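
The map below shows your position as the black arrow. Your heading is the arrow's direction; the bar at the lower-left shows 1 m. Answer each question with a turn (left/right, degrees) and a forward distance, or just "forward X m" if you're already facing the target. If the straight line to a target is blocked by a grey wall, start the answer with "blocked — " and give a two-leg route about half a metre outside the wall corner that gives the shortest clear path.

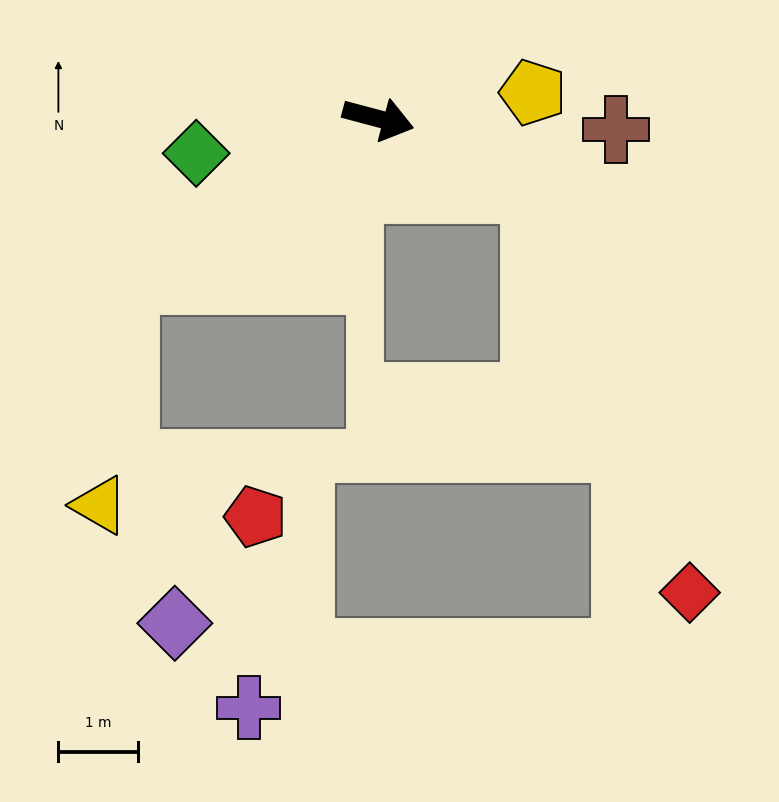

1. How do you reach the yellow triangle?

blocked — turn right 132°, forward 3.8 m, then turn left 50°, forward 2.9 m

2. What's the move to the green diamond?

turn right 154°, forward 2.3 m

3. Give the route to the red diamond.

blocked — turn right 10°, forward 2.2 m, then turn right 44°, forward 5.5 m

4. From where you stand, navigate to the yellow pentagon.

turn left 24°, forward 2.0 m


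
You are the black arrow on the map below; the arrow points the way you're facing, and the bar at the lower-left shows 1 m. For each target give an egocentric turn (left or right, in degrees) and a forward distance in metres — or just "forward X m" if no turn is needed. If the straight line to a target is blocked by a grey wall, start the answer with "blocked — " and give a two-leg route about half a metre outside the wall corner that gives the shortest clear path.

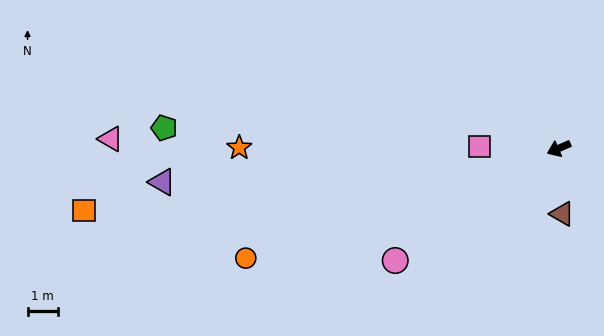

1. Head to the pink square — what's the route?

turn right 25°, forward 2.6 m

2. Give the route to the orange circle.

turn right 4°, forward 11.0 m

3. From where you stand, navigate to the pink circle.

turn left 11°, forward 6.6 m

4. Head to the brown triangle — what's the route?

turn left 69°, forward 2.2 m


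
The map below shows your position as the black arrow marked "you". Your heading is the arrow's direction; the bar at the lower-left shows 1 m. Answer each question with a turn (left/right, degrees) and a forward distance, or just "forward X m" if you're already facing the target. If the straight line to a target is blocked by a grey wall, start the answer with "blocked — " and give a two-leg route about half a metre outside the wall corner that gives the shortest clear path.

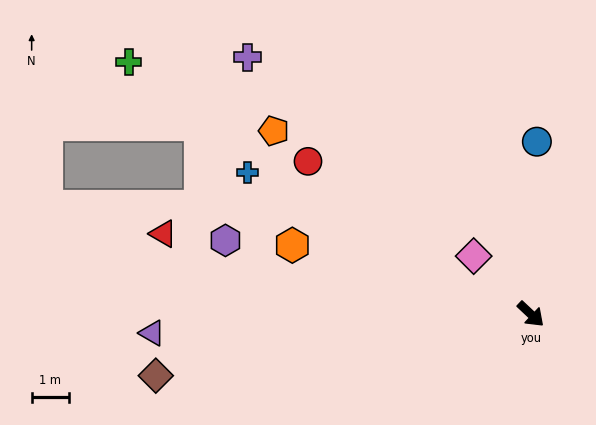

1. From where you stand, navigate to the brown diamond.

turn right 128°, forward 10.2 m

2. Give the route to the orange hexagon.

turn right 153°, forward 6.6 m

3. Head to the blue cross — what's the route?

turn right 163°, forward 8.5 m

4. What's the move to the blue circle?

turn left 131°, forward 4.6 m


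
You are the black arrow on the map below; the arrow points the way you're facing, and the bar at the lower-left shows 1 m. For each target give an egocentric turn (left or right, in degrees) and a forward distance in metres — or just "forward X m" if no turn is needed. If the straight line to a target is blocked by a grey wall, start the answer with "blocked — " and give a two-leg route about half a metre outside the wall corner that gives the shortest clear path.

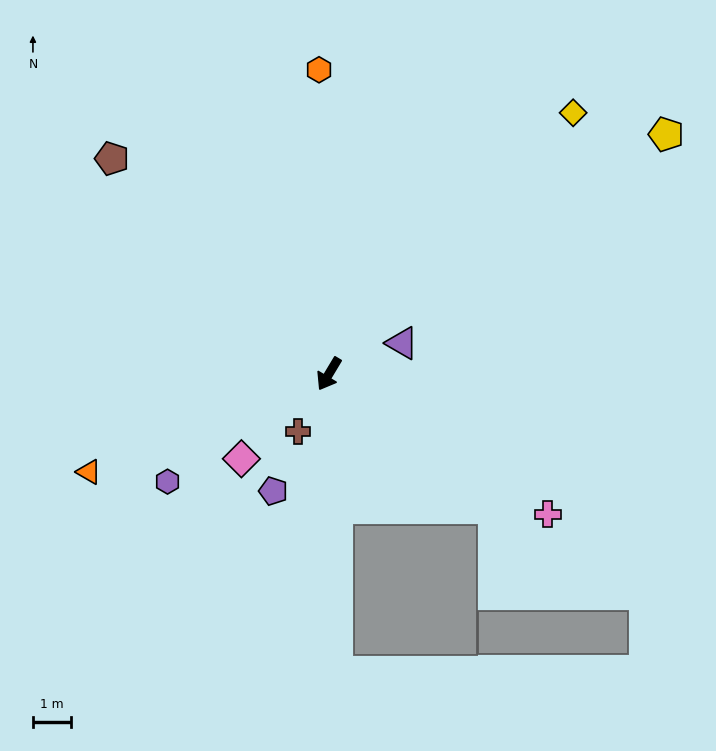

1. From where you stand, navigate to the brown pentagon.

turn right 104°, forward 7.9 m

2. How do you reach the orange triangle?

turn right 37°, forward 6.7 m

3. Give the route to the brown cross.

turn left 3°, forward 1.7 m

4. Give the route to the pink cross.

turn left 88°, forward 6.7 m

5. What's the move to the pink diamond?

turn right 15°, forward 3.2 m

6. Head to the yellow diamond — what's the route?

turn left 168°, forward 9.3 m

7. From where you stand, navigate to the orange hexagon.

turn right 147°, forward 7.9 m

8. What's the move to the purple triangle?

turn left 144°, forward 2.1 m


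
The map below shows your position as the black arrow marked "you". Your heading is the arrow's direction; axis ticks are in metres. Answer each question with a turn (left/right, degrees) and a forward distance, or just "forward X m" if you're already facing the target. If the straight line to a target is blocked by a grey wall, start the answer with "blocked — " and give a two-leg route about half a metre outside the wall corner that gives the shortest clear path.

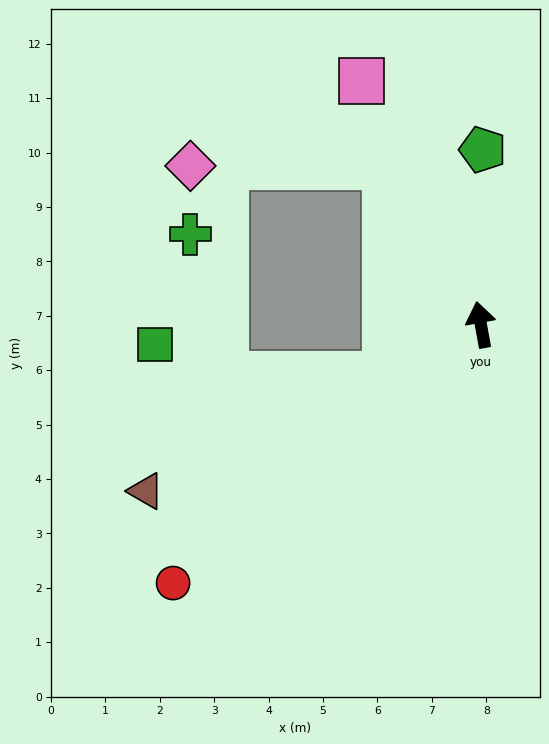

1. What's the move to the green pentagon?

turn right 11°, forward 3.2 m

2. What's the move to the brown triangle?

turn left 106°, forward 6.9 m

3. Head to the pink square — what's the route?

turn left 16°, forward 5.0 m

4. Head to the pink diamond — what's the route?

blocked — turn left 21°, forward 3.4 m, then turn left 59°, forward 3.6 m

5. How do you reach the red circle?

turn left 120°, forward 7.4 m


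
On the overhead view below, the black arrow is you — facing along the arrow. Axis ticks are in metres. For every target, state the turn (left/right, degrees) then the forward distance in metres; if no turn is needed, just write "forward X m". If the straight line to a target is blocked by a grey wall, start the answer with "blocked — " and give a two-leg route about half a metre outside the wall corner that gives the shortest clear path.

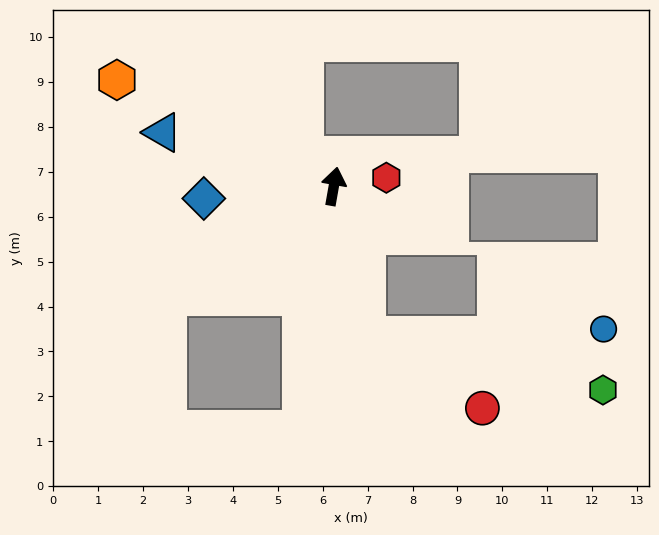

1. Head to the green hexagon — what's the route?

blocked — turn right 158°, forward 3.4 m, then turn left 65°, forward 5.4 m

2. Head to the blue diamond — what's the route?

turn left 105°, forward 2.9 m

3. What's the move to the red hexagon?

turn right 71°, forward 1.2 m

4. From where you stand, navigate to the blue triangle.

turn left 83°, forward 4.0 m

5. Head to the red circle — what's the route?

blocked — turn right 158°, forward 3.4 m, then turn left 46°, forward 3.1 m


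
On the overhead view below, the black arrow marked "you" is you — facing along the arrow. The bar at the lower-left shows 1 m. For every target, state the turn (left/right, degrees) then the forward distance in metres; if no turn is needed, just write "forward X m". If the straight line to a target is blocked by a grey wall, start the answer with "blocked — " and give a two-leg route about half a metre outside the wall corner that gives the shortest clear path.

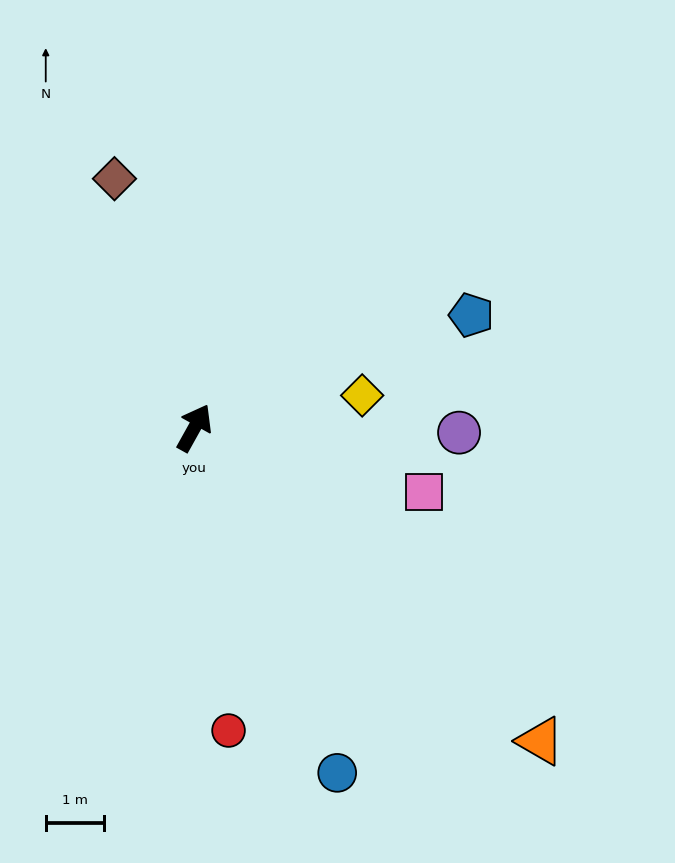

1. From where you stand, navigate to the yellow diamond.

turn right 50°, forward 2.9 m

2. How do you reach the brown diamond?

turn left 47°, forward 4.5 m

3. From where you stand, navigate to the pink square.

turn right 77°, forward 4.1 m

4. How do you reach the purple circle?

turn right 62°, forward 4.5 m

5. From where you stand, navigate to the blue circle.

turn right 128°, forward 6.4 m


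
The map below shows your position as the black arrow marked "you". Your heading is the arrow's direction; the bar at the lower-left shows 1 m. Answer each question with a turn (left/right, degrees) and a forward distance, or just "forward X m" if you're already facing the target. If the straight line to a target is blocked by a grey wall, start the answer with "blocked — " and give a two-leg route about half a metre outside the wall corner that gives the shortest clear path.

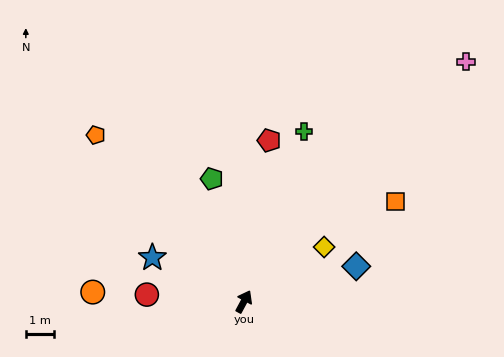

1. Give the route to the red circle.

turn left 114°, forward 3.5 m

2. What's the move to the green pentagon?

turn left 43°, forward 4.5 m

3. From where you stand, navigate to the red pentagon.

turn left 19°, forward 5.8 m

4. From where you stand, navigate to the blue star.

turn left 93°, forward 3.6 m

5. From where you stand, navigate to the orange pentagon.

turn left 70°, forward 8.0 m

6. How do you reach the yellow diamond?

turn right 28°, forward 3.5 m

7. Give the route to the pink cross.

turn right 15°, forward 11.7 m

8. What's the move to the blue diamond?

turn right 44°, forward 4.2 m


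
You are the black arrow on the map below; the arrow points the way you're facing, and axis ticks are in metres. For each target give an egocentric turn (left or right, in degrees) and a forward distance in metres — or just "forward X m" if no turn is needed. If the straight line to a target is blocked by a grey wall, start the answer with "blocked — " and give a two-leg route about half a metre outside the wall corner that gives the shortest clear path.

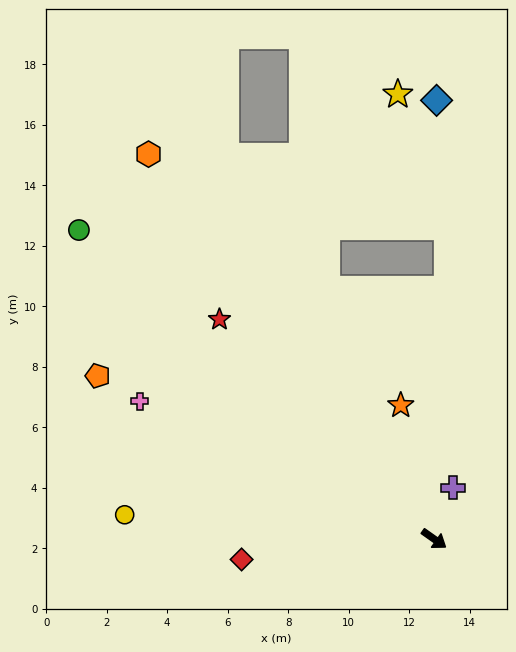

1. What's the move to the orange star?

turn left 139°, forward 4.6 m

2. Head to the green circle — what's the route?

turn left 174°, forward 15.6 m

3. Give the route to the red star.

turn left 170°, forward 10.2 m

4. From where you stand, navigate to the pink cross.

turn right 170°, forward 10.7 m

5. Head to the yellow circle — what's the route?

turn right 149°, forward 10.3 m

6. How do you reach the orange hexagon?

turn left 162°, forward 15.8 m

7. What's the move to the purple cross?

turn left 105°, forward 1.8 m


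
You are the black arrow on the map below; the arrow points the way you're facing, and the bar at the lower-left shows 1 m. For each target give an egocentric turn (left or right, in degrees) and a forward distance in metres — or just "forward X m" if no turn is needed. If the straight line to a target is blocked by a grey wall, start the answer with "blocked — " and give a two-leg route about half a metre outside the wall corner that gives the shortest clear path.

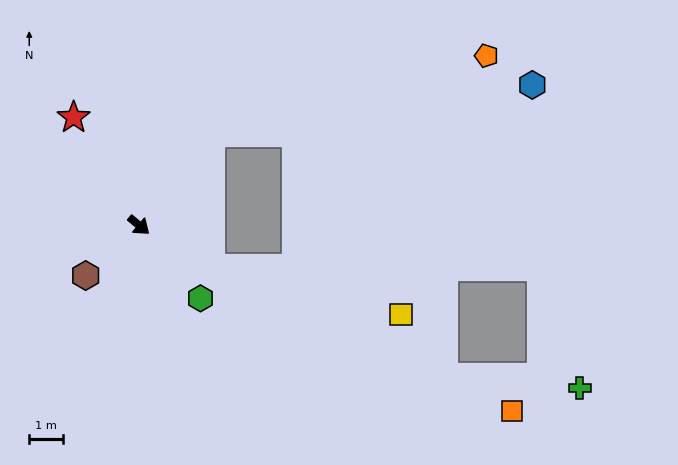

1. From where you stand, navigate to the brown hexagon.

turn right 97°, forward 2.2 m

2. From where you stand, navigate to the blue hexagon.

blocked — turn left 92°, forward 3.5 m, then turn right 44°, forward 9.7 m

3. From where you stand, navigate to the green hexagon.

turn right 10°, forward 2.8 m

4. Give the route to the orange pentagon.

blocked — turn left 92°, forward 3.5 m, then turn right 36°, forward 8.5 m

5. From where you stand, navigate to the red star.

turn left 161°, forward 3.8 m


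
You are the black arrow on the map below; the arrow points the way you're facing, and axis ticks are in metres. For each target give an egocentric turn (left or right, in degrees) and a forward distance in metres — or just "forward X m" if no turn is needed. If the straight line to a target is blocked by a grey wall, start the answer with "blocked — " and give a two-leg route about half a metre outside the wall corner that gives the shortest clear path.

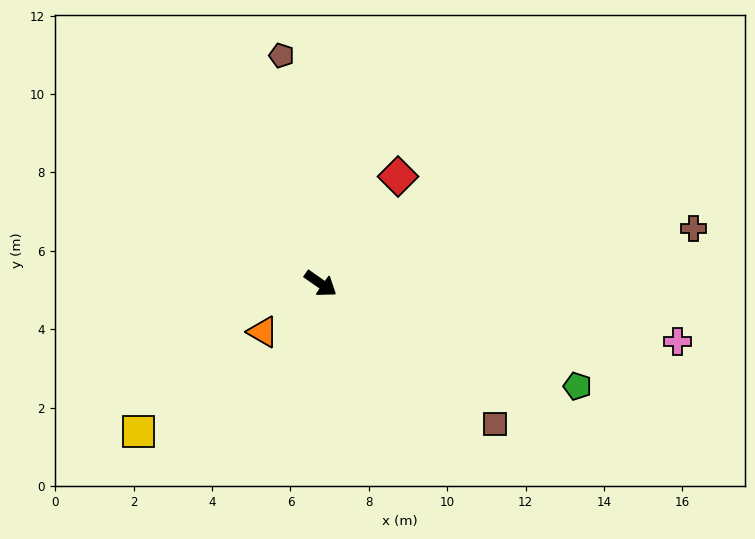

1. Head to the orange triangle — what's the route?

turn right 105°, forward 1.9 m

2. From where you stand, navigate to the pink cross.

turn left 26°, forward 9.2 m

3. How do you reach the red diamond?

turn left 89°, forward 3.4 m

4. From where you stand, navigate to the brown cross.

turn left 43°, forward 9.6 m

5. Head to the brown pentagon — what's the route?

turn left 135°, forward 5.9 m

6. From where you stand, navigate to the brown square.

turn right 4°, forward 5.7 m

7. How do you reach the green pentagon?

turn left 13°, forward 7.1 m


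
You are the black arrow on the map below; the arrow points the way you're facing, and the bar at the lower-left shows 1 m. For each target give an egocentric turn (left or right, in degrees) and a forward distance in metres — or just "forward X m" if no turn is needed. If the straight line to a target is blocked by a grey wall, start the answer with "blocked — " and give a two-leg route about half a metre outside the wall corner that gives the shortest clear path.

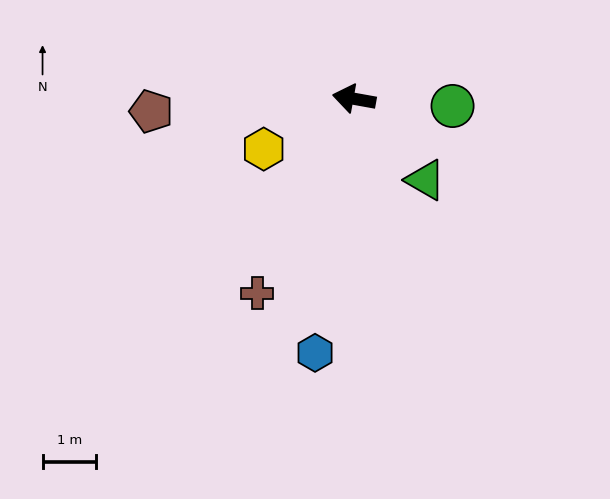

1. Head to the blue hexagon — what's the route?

turn left 91°, forward 4.8 m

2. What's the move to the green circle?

turn right 174°, forward 1.8 m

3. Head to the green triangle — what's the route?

turn left 141°, forward 2.0 m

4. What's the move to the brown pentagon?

turn left 14°, forward 3.8 m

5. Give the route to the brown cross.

turn left 74°, forward 4.1 m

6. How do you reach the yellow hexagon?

turn left 39°, forward 1.9 m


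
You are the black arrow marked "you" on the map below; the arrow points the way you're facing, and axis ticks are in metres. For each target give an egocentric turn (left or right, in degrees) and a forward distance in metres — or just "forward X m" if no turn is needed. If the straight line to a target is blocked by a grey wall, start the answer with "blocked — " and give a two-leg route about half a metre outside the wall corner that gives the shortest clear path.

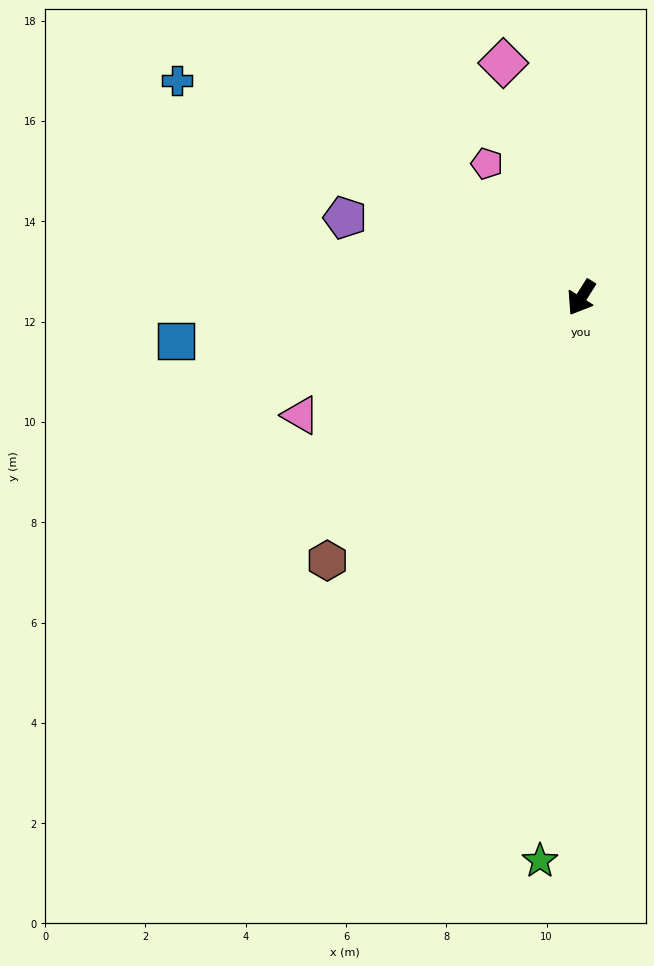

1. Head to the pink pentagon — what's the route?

turn right 113°, forward 3.3 m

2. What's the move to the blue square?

turn right 52°, forward 8.1 m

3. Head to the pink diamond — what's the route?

turn right 129°, forward 4.9 m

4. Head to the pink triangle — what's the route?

turn right 35°, forward 6.1 m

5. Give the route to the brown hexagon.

turn right 12°, forward 7.3 m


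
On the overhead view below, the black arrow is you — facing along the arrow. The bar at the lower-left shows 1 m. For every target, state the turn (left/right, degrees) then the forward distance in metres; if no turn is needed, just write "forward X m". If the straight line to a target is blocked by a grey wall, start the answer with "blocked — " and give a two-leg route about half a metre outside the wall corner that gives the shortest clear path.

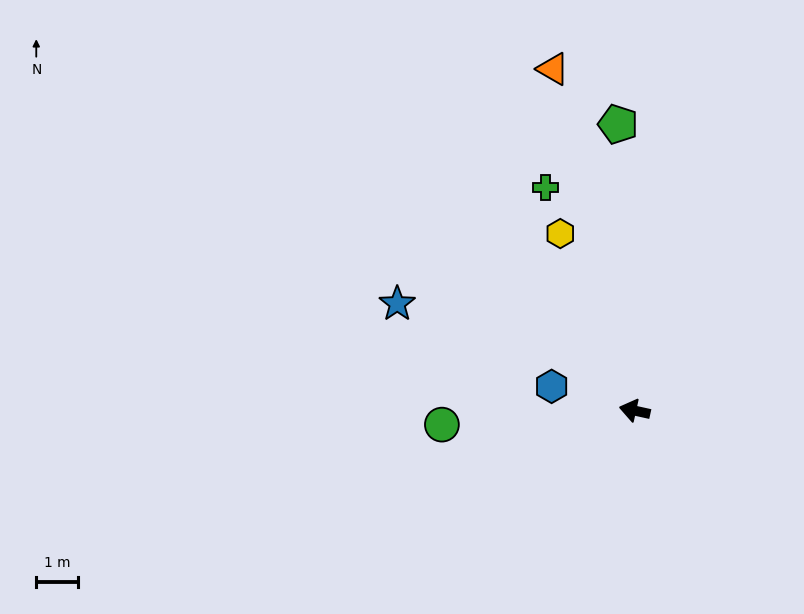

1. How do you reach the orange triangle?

turn right 64°, forward 8.4 m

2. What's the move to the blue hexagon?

turn right 4°, forward 2.1 m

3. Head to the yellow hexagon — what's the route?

turn right 55°, forward 4.6 m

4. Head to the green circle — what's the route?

turn left 17°, forward 4.6 m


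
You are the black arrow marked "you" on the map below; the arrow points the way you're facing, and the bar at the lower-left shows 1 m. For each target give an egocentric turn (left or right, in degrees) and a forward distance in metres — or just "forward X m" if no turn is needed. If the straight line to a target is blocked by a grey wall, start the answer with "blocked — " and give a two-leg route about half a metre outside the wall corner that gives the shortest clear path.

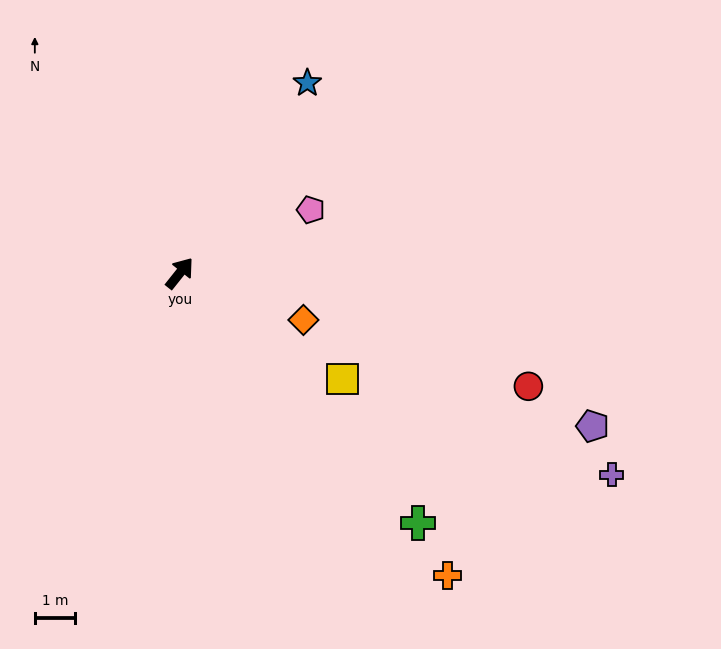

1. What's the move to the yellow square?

turn right 85°, forward 4.9 m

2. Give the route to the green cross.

turn right 98°, forward 8.6 m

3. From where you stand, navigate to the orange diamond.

turn right 72°, forward 3.3 m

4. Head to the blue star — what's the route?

turn left 5°, forward 5.7 m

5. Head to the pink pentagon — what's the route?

turn right 26°, forward 3.6 m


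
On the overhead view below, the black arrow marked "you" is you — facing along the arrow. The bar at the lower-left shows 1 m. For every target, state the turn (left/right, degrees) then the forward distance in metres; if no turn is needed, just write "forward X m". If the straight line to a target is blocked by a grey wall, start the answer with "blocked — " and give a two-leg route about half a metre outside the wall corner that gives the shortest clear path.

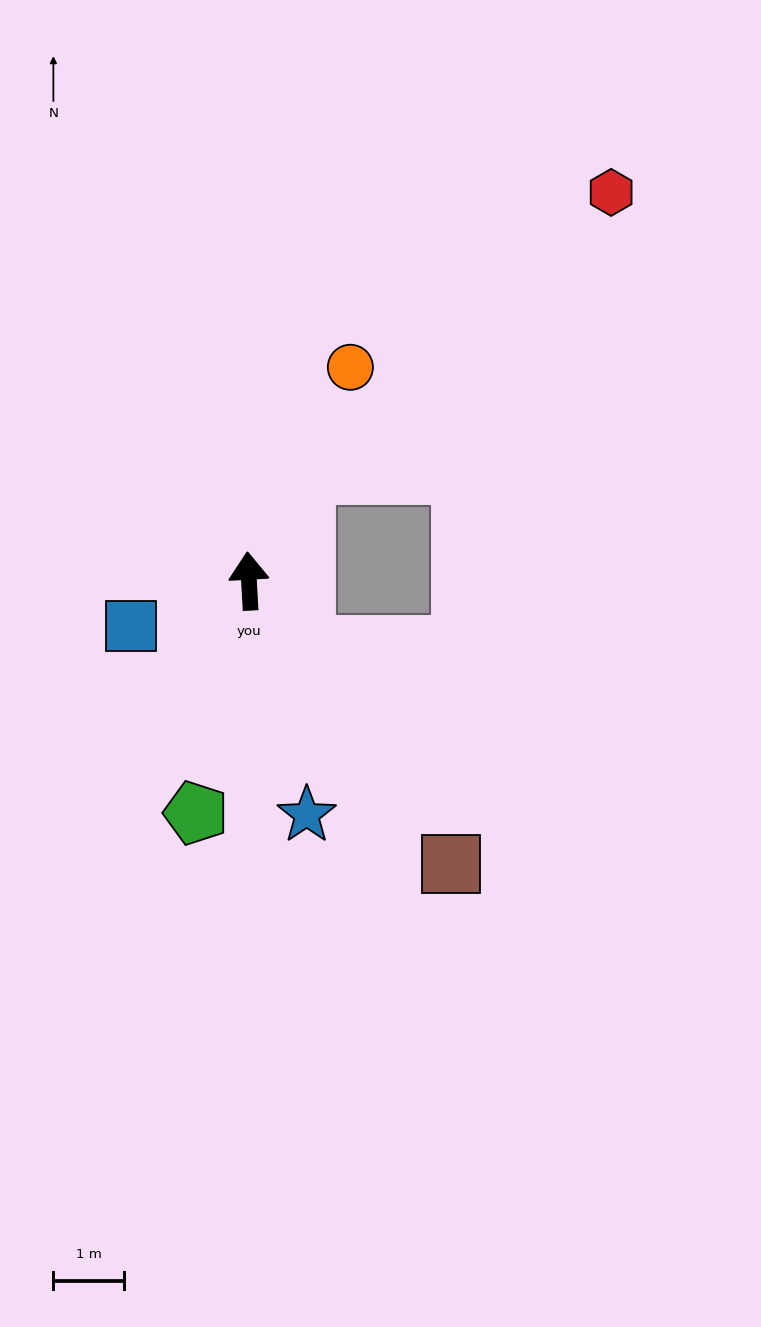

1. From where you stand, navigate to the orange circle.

turn right 29°, forward 3.3 m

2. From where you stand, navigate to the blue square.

turn left 108°, forward 1.8 m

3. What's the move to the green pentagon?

turn left 164°, forward 3.3 m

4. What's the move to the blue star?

turn right 169°, forward 3.4 m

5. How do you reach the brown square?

turn right 148°, forward 4.9 m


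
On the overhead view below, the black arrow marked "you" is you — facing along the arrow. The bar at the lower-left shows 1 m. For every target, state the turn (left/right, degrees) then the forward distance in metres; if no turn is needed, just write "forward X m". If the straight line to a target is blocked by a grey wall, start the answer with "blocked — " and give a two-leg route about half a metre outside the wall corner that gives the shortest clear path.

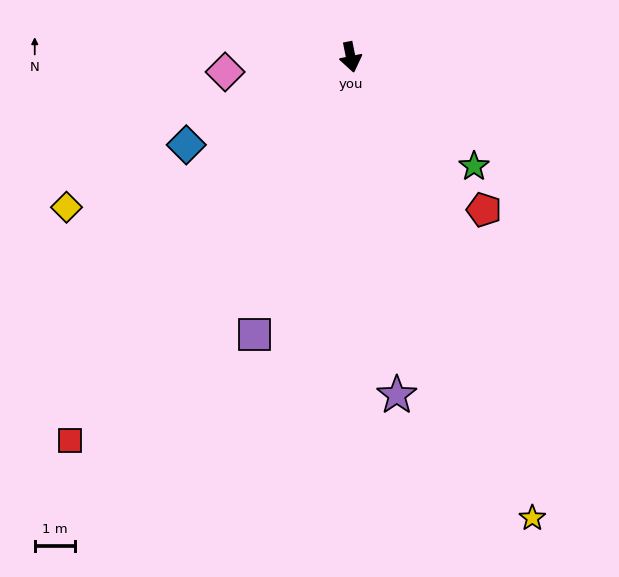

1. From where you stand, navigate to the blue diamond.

turn right 73°, forward 4.6 m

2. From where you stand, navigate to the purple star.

turn right 4°, forward 8.5 m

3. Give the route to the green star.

turn left 37°, forward 4.1 m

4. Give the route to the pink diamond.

turn right 95°, forward 3.1 m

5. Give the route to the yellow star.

turn left 10°, forward 12.3 m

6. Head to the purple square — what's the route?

turn right 30°, forward 7.3 m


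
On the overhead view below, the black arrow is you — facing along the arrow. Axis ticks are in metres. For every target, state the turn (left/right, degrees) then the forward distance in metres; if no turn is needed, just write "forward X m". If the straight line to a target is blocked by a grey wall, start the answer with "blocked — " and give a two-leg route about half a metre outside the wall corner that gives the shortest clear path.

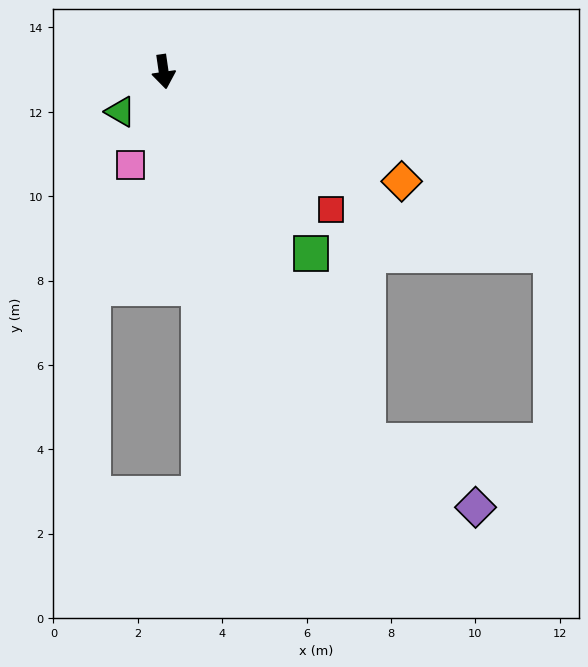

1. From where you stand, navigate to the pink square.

turn right 28°, forward 2.4 m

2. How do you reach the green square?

turn left 31°, forward 5.6 m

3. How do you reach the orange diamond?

turn left 57°, forward 6.2 m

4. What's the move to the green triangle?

turn right 55°, forward 1.4 m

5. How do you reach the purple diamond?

blocked — turn left 21°, forward 10.0 m, then turn left 29°, forward 3.0 m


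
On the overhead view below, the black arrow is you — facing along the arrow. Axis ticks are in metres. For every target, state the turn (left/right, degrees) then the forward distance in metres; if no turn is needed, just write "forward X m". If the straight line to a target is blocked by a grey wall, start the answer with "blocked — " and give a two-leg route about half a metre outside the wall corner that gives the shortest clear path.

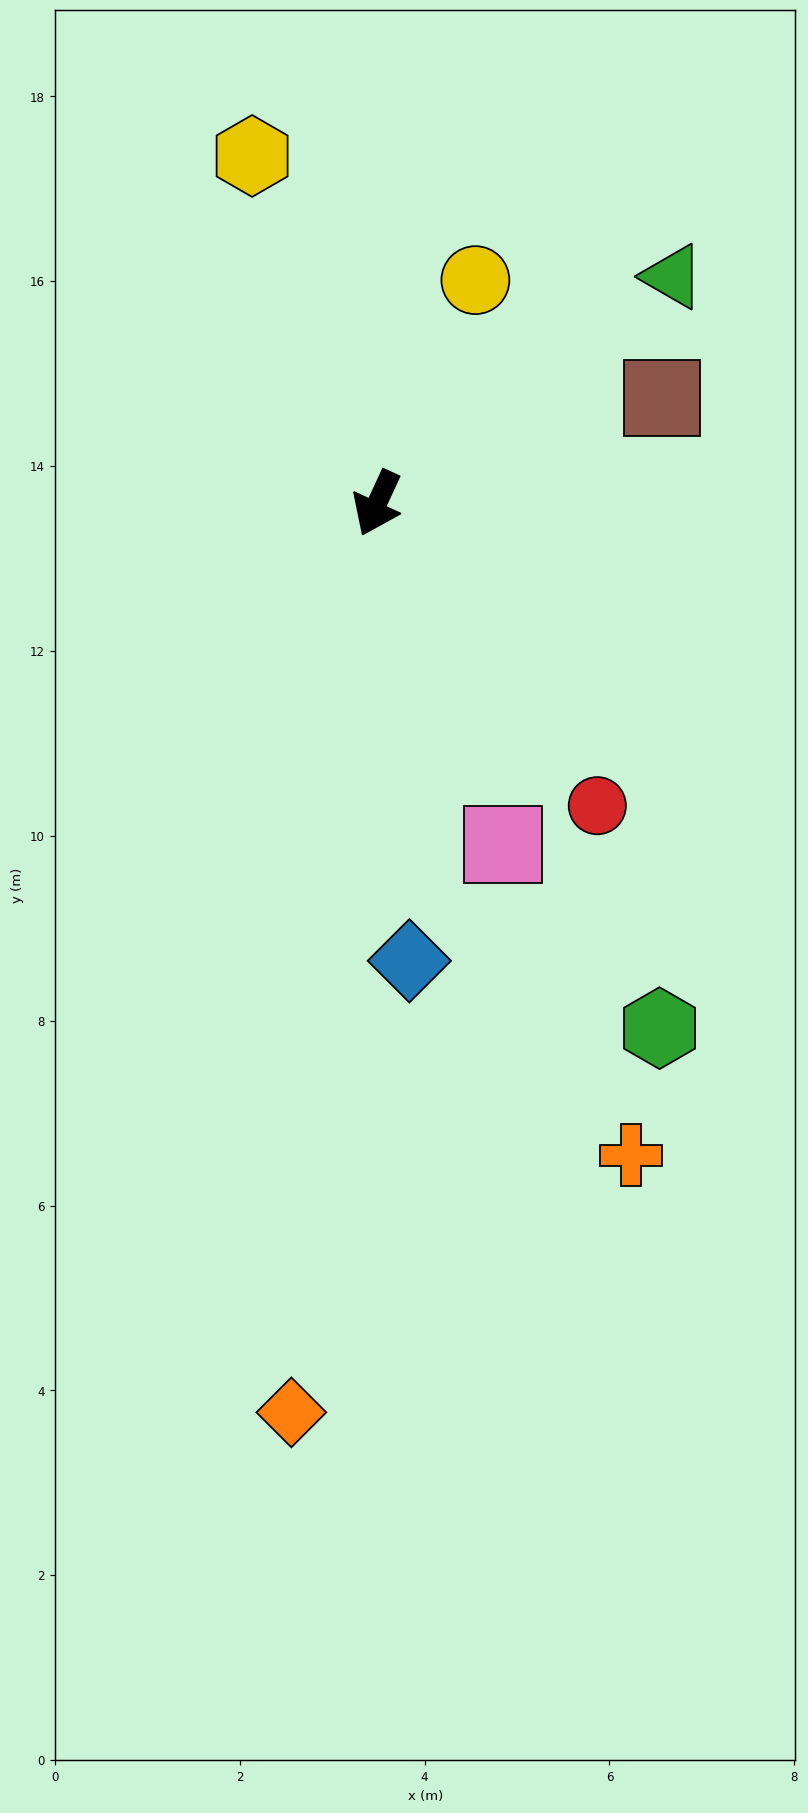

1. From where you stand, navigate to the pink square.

turn left 45°, forward 3.9 m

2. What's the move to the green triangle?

turn left 152°, forward 4.0 m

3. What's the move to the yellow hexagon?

turn right 135°, forward 4.0 m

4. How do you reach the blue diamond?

turn left 29°, forward 5.0 m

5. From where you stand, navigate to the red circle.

turn left 61°, forward 4.0 m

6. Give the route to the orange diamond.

turn left 19°, forward 9.9 m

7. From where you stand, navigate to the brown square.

turn left 135°, forward 3.3 m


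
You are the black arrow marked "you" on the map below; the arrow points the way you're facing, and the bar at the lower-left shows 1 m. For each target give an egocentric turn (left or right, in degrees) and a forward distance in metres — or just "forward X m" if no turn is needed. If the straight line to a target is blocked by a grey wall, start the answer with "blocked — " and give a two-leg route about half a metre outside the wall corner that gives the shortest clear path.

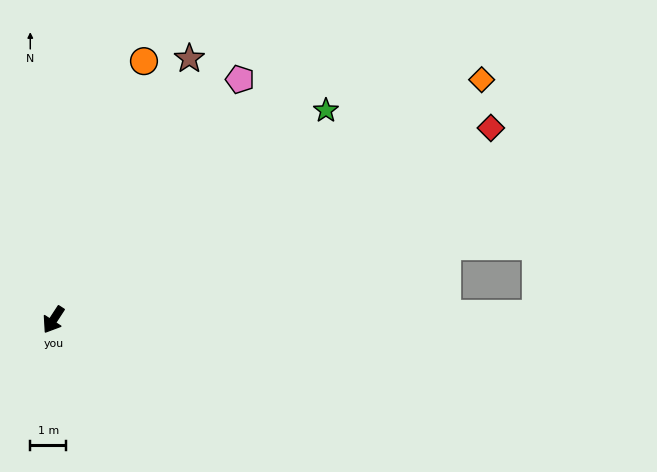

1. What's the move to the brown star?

turn right 174°, forward 8.2 m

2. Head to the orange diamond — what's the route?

turn left 152°, forward 13.7 m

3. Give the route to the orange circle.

turn right 166°, forward 7.7 m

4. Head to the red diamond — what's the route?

turn left 147°, forward 13.4 m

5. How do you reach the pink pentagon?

turn left 175°, forward 8.5 m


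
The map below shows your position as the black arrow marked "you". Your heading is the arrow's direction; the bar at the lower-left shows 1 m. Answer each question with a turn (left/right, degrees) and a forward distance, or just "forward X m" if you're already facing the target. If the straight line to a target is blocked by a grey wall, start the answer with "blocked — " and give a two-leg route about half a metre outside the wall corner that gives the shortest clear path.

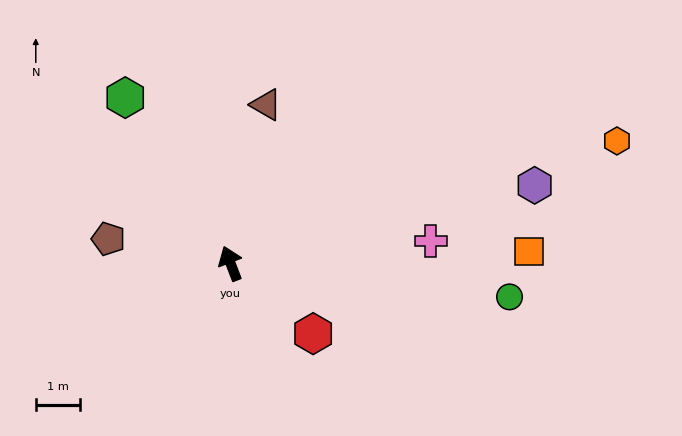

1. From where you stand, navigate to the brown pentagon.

turn left 58°, forward 2.8 m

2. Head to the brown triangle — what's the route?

turn right 34°, forward 3.7 m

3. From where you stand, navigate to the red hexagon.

turn right 151°, forward 2.4 m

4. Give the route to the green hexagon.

turn left 11°, forward 4.4 m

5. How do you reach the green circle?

turn right 118°, forward 6.3 m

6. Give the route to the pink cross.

turn right 105°, forward 4.5 m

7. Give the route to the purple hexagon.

turn right 97°, forward 7.1 m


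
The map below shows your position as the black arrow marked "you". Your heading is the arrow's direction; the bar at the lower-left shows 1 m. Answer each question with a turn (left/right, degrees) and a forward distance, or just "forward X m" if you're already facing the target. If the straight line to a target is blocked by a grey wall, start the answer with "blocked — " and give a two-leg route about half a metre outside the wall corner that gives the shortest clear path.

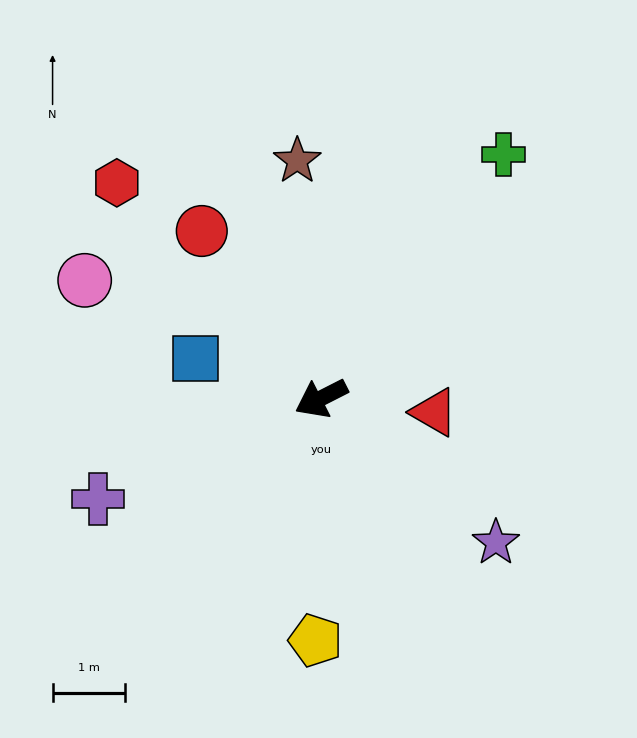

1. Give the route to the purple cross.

turn right 3°, forward 3.4 m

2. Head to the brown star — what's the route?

turn right 111°, forward 3.3 m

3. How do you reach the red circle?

turn right 81°, forward 2.8 m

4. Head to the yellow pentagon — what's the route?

turn left 62°, forward 3.3 m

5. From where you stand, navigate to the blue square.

turn right 45°, forward 1.8 m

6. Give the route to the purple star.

turn left 113°, forward 3.1 m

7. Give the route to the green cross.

turn right 154°, forward 4.2 m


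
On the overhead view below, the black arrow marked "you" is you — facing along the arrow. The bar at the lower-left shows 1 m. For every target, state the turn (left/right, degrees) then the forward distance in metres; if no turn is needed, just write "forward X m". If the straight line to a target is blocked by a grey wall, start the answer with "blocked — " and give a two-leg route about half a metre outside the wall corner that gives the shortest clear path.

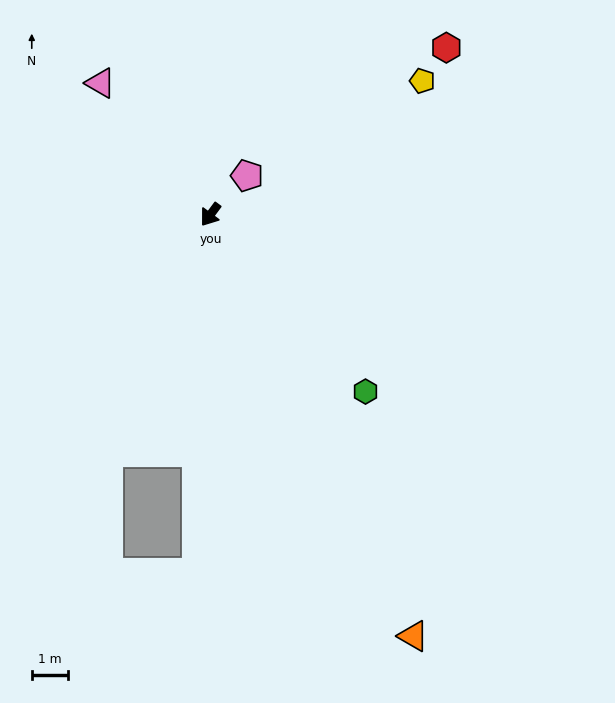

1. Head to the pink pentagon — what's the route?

turn left 173°, forward 1.5 m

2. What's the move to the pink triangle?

turn right 104°, forward 4.7 m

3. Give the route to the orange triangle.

turn left 62°, forward 12.8 m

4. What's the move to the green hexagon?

turn left 78°, forward 6.4 m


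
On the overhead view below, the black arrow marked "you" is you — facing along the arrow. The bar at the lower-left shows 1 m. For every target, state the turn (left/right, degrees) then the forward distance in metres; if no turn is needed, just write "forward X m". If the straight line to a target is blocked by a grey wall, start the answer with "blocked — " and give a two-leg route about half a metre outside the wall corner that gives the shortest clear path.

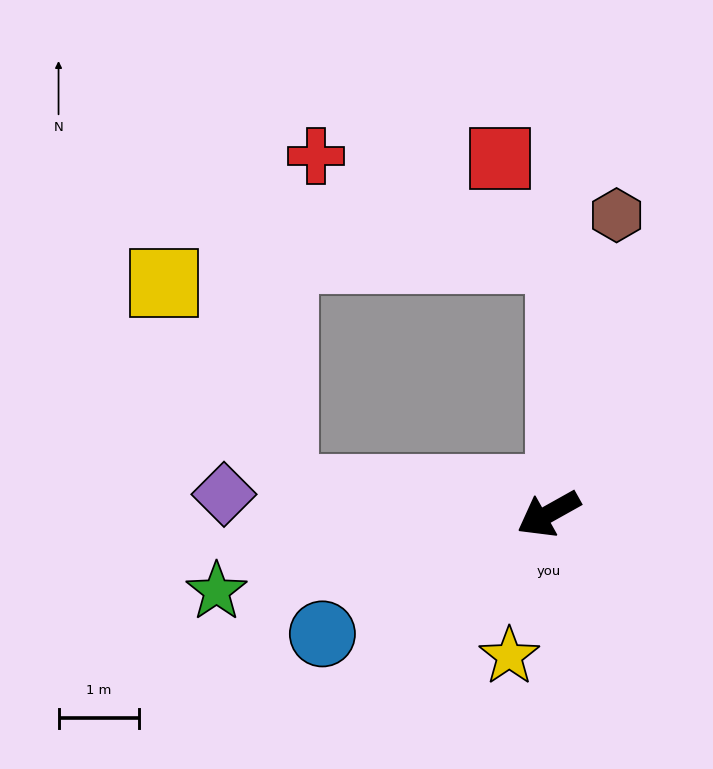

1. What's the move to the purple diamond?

turn right 33°, forward 4.1 m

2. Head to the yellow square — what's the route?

blocked — turn right 35°, forward 3.3 m, then turn right 54°, forward 3.0 m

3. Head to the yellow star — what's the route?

turn left 45°, forward 1.8 m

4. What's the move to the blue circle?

forward 3.2 m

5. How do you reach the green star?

turn right 16°, forward 4.3 m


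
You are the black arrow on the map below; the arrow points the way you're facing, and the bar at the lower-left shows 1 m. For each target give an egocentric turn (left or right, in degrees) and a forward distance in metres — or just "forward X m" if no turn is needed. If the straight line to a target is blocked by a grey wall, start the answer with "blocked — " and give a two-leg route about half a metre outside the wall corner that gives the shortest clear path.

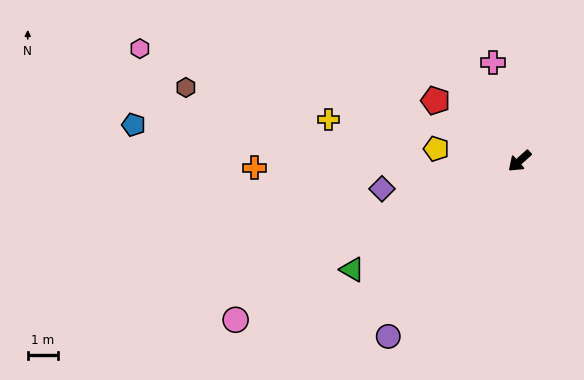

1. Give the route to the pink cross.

turn right 117°, forward 3.4 m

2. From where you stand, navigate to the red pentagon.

turn right 77°, forward 3.4 m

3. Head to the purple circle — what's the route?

turn left 11°, forward 7.2 m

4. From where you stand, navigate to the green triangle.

turn right 9°, forward 6.6 m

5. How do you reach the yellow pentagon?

turn right 50°, forward 2.8 m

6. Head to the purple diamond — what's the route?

turn right 30°, forward 4.6 m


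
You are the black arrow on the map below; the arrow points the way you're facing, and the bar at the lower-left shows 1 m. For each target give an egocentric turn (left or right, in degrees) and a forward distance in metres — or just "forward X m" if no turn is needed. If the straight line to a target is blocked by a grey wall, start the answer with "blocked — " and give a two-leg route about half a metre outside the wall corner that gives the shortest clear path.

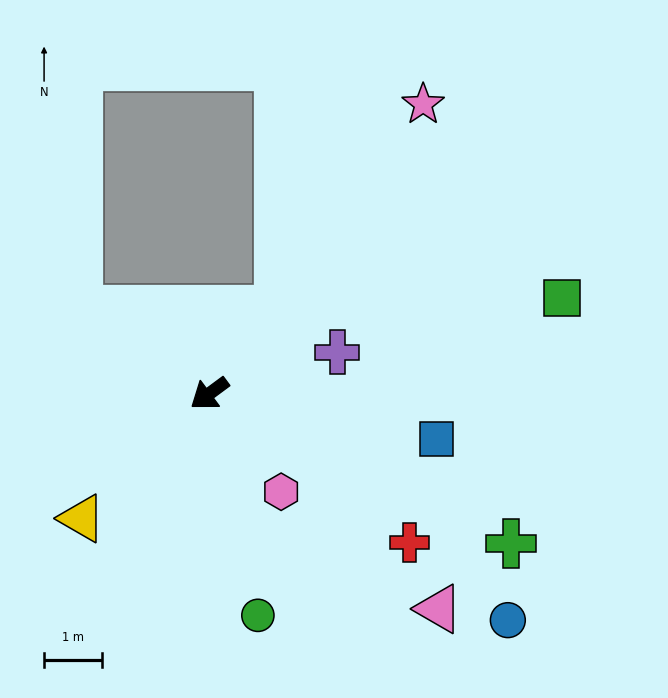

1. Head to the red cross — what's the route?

turn left 107°, forward 4.3 m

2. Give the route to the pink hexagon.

turn left 90°, forward 2.1 m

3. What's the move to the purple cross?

turn left 162°, forward 2.3 m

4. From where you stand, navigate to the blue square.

turn left 132°, forward 4.0 m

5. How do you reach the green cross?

turn left 117°, forward 5.8 m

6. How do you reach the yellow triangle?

turn left 8°, forward 3.1 m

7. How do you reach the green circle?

turn left 66°, forward 3.9 m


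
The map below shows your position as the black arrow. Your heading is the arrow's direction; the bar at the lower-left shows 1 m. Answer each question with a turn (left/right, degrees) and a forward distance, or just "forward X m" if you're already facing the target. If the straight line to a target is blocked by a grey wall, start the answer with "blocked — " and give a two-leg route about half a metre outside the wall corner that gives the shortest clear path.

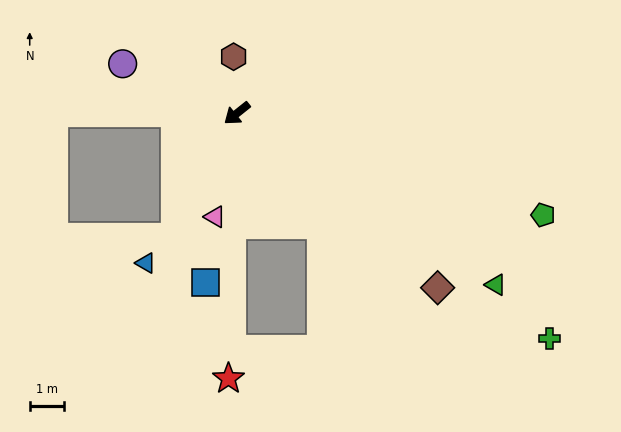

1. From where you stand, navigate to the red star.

turn left 50°, forward 7.8 m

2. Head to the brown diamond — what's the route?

turn left 100°, forward 7.8 m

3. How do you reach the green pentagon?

turn left 123°, forward 9.4 m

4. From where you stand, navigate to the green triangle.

turn left 108°, forward 9.1 m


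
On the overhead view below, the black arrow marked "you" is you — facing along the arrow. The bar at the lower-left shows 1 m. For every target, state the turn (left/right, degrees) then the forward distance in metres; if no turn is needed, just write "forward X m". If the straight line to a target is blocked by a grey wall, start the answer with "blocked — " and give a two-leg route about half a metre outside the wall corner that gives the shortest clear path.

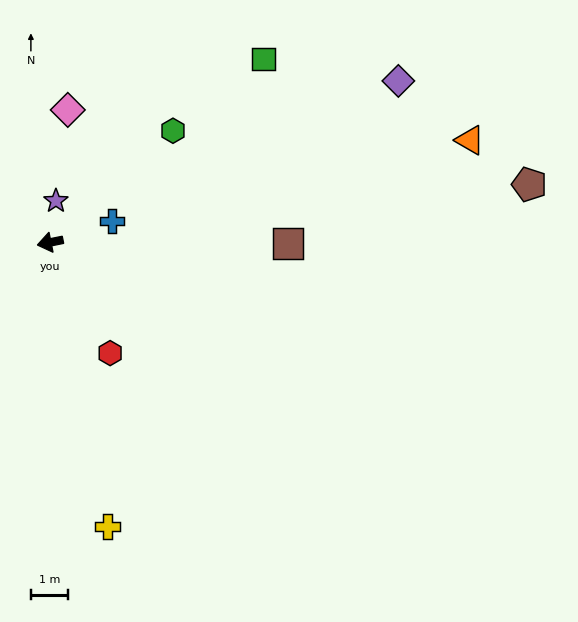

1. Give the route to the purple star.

turn right 109°, forward 1.1 m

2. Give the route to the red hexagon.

turn left 107°, forward 3.4 m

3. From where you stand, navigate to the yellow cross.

turn left 90°, forward 7.9 m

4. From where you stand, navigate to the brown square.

turn left 168°, forward 6.5 m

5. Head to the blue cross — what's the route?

turn right 173°, forward 1.8 m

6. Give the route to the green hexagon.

turn right 149°, forward 4.5 m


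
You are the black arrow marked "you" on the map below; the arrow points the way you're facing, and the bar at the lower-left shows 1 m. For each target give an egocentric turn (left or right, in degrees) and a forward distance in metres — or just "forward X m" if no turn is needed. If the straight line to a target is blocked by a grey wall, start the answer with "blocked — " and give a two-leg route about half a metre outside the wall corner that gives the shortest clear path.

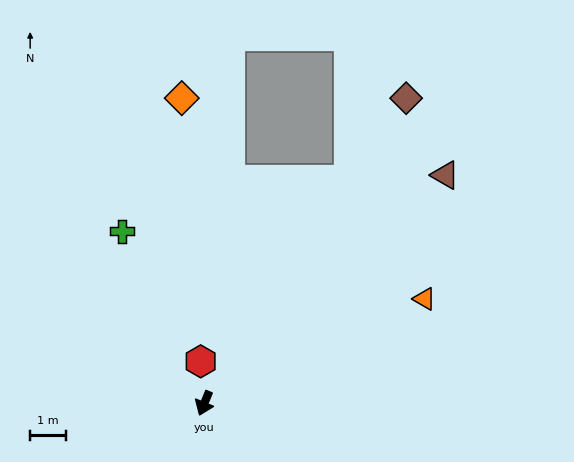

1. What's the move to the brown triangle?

turn left 156°, forward 9.4 m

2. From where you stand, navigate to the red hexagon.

turn right 153°, forward 1.2 m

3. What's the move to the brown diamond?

turn left 169°, forward 10.4 m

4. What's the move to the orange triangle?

turn left 138°, forward 6.9 m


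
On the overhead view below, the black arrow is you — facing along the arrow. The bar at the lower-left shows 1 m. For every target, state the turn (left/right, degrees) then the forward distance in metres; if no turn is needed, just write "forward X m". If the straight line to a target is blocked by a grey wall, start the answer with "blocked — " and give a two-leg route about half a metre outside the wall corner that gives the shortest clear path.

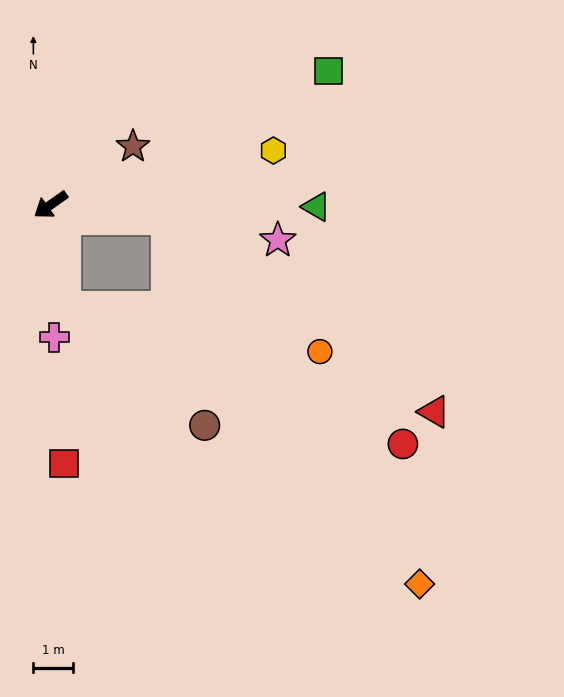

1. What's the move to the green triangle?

turn left 144°, forward 6.6 m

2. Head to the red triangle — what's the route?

blocked — turn left 138°, forward 2.9 m, then turn right 29°, forward 8.2 m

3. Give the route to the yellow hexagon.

turn left 158°, forward 5.7 m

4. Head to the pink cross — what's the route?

turn left 56°, forward 3.3 m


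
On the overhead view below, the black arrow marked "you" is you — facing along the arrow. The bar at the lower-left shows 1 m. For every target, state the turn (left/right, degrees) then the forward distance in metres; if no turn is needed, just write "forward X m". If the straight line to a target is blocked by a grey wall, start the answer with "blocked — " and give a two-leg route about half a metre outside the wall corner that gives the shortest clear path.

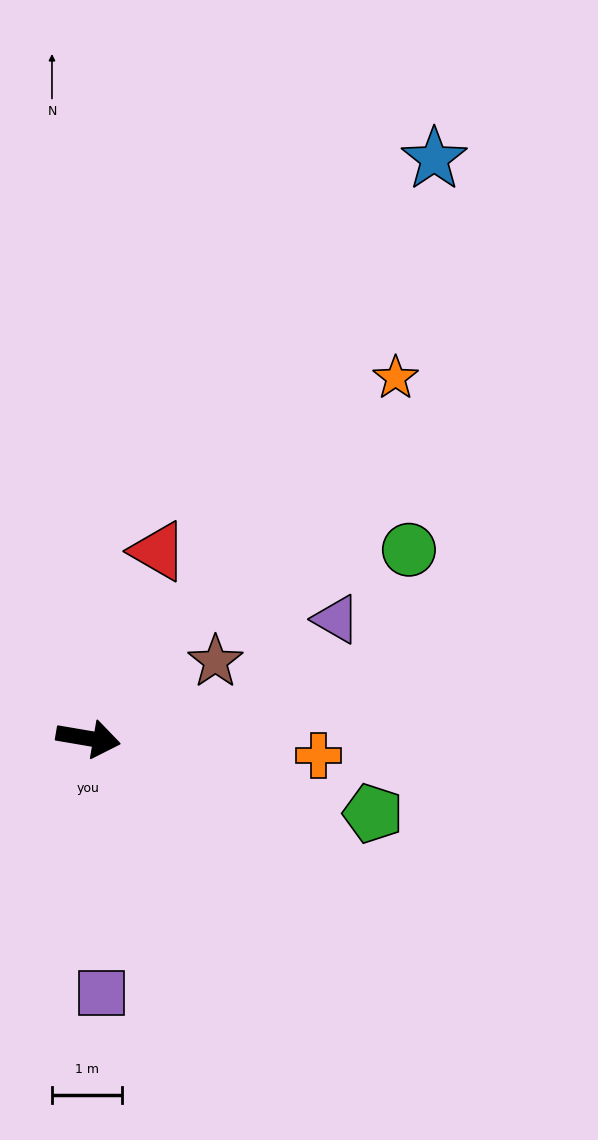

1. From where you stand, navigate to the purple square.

turn right 77°, forward 3.6 m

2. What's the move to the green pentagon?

turn right 5°, forward 4.2 m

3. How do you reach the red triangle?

turn left 79°, forward 2.9 m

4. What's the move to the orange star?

turn left 59°, forward 6.8 m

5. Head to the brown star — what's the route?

turn left 41°, forward 2.1 m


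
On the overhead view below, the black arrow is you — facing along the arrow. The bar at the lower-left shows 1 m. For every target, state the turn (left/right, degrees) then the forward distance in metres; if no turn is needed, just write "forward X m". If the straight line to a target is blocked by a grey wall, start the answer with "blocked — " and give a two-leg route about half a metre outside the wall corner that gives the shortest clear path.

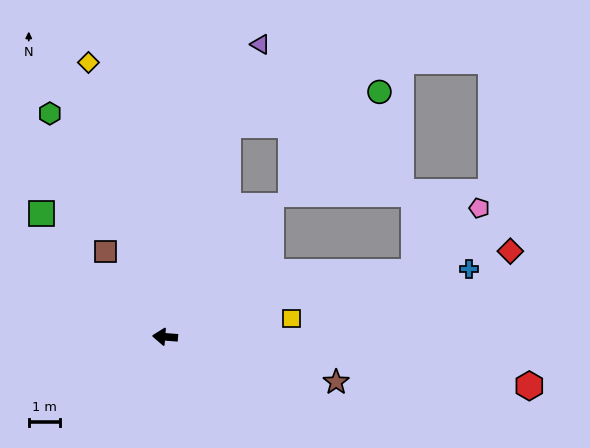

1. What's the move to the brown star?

turn left 170°, forward 5.7 m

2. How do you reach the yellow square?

turn right 167°, forward 4.2 m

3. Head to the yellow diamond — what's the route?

turn right 70°, forward 9.2 m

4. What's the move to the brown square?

turn right 51°, forward 3.4 m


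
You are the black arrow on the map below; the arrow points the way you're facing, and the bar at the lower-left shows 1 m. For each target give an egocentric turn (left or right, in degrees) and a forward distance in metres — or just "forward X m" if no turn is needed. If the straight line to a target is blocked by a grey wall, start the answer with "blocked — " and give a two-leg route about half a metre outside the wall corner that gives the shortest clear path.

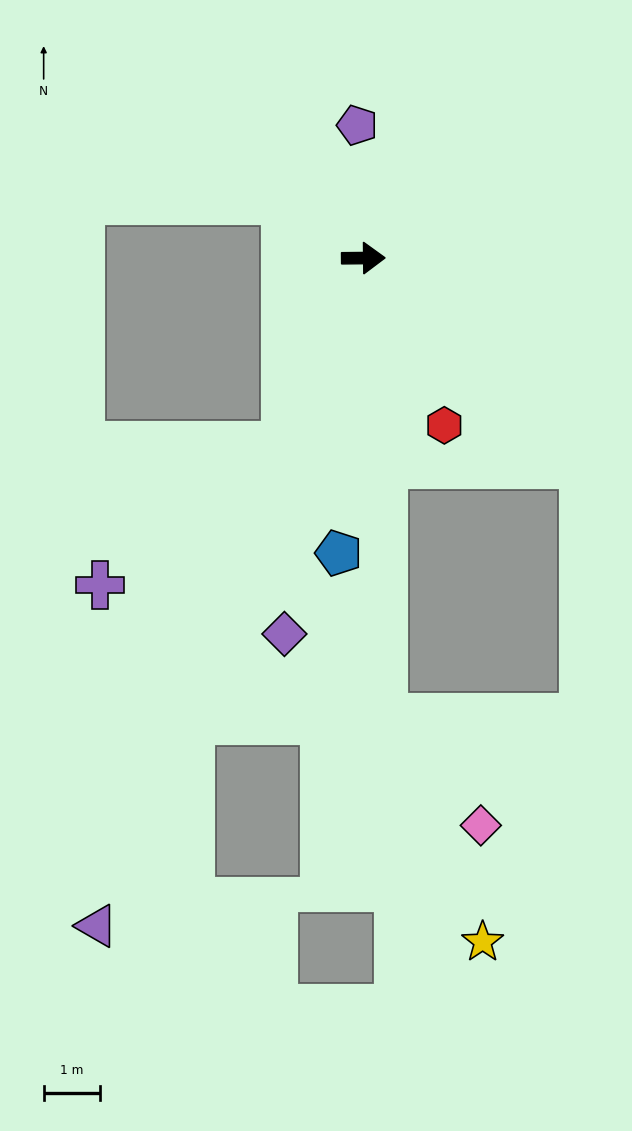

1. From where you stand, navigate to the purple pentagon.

turn left 92°, forward 2.3 m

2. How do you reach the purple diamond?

turn right 102°, forward 6.8 m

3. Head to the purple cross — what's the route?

blocked — turn right 113°, forward 3.6 m, then turn right 31°, forward 4.1 m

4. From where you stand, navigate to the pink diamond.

blocked — turn right 88°, forward 8.1 m, then turn left 39°, forward 2.6 m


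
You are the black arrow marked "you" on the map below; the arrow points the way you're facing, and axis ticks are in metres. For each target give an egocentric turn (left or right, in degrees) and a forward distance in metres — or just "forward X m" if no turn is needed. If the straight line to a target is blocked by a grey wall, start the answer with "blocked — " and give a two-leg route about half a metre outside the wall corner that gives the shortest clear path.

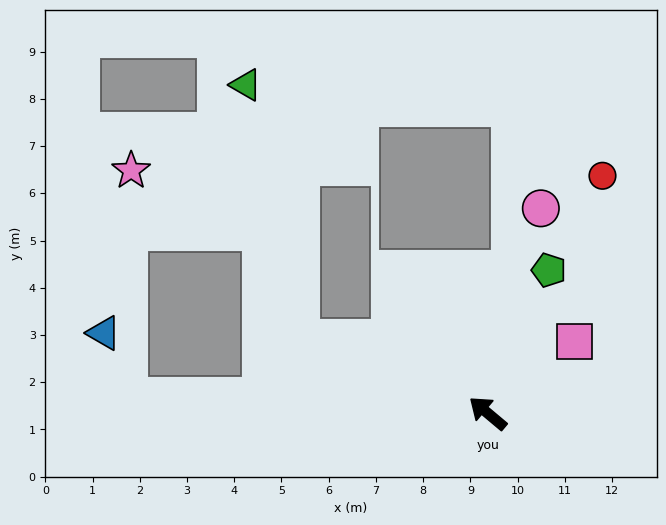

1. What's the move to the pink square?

turn right 100°, forward 2.4 m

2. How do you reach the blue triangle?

blocked — turn left 37°, forward 7.6 m, then turn right 66°, forward 1.5 m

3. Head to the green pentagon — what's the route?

turn right 73°, forward 3.3 m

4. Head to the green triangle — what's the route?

blocked — turn left 18°, forward 4.3 m, then turn right 56°, forward 5.5 m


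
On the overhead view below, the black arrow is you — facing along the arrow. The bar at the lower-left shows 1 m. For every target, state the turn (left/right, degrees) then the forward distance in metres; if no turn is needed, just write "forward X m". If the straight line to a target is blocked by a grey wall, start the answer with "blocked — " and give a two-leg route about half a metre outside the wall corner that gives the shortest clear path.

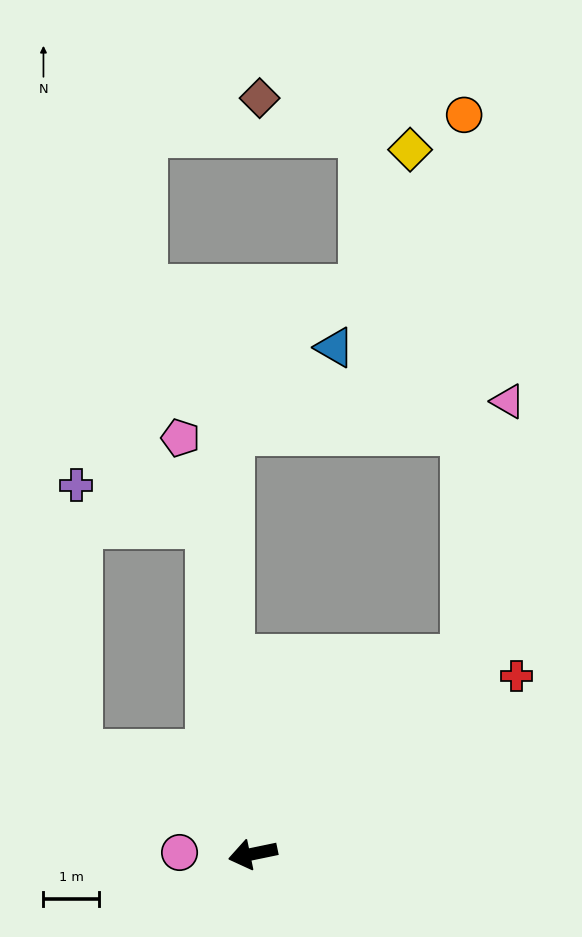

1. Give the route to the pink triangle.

blocked — turn right 149°, forward 5.2 m, then turn left 38°, forward 4.7 m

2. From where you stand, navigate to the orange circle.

blocked — turn right 149°, forward 5.2 m, then turn left 47°, forward 9.8 m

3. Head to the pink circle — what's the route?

turn right 13°, forward 1.3 m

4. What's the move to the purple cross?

blocked — turn right 42°, forward 3.6 m, then turn right 59°, forward 4.8 m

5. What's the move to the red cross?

turn right 158°, forward 5.8 m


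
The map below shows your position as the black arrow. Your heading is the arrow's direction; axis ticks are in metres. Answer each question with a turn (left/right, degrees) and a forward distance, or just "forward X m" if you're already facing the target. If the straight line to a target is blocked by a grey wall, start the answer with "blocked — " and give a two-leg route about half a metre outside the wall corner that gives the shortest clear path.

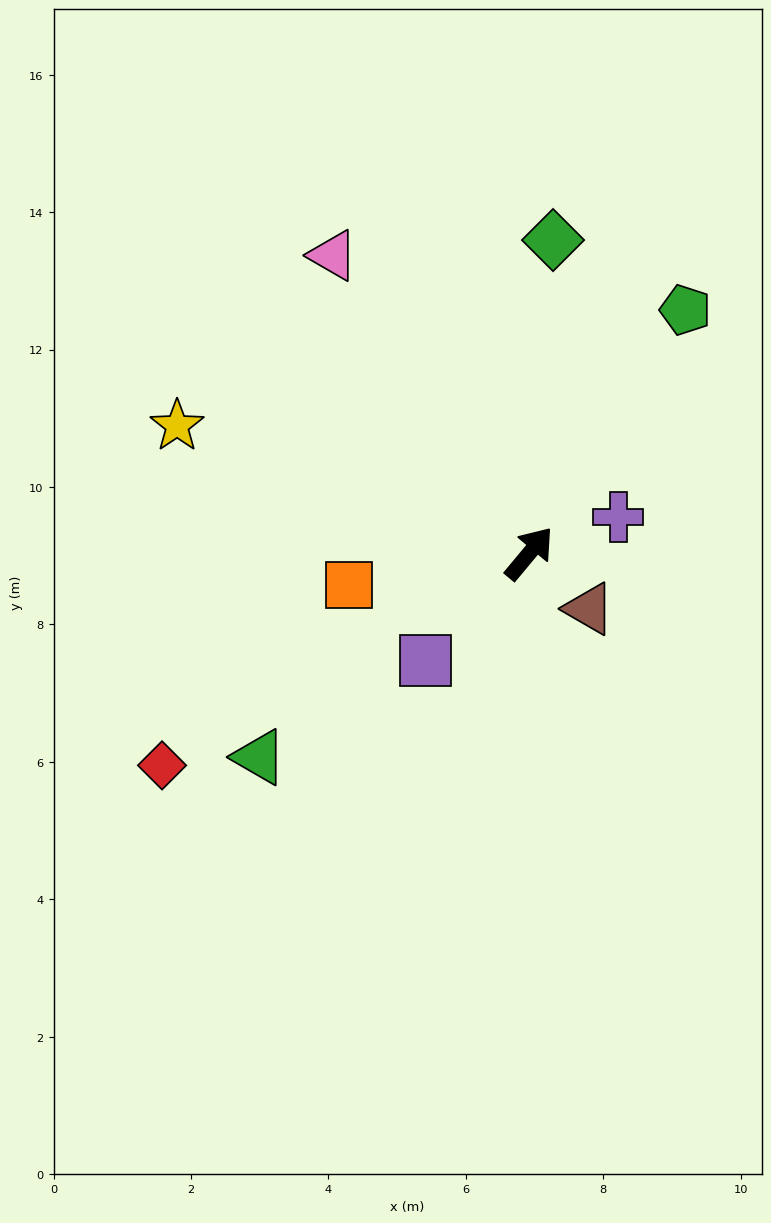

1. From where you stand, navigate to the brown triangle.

turn right 93°, forward 1.2 m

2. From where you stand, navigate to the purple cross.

turn right 28°, forward 1.4 m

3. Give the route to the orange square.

turn left 140°, forward 2.7 m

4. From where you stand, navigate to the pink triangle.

turn left 73°, forward 5.2 m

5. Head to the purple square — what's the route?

turn left 176°, forward 2.2 m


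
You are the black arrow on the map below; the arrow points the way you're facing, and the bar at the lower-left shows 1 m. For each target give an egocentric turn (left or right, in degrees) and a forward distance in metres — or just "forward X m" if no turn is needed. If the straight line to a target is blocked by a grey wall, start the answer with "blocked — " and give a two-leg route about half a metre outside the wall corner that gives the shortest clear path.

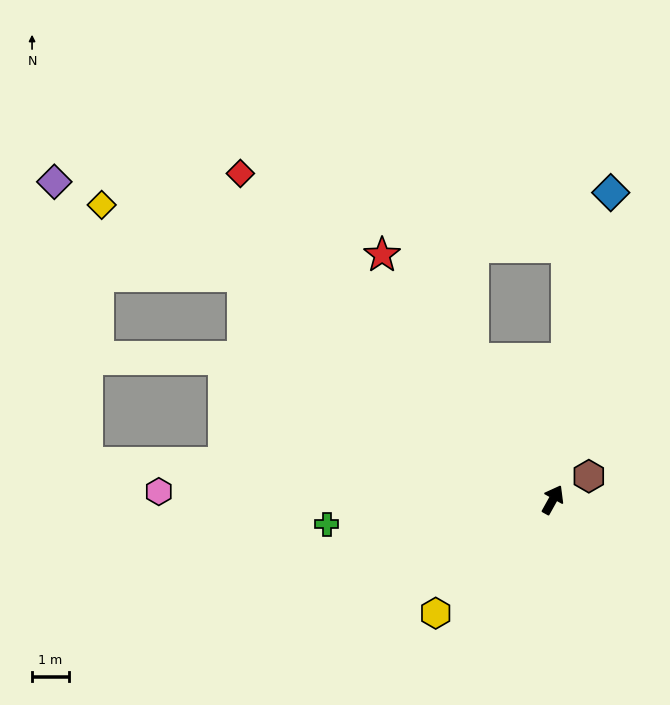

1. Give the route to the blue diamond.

turn left 18°, forward 8.5 m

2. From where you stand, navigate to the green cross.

turn left 125°, forward 6.2 m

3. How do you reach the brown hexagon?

turn right 28°, forward 1.2 m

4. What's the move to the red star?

turn left 64°, forward 8.2 m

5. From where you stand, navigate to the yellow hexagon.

turn left 163°, forward 4.5 m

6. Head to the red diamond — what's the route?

turn left 73°, forward 12.4 m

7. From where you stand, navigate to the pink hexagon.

turn left 118°, forward 10.8 m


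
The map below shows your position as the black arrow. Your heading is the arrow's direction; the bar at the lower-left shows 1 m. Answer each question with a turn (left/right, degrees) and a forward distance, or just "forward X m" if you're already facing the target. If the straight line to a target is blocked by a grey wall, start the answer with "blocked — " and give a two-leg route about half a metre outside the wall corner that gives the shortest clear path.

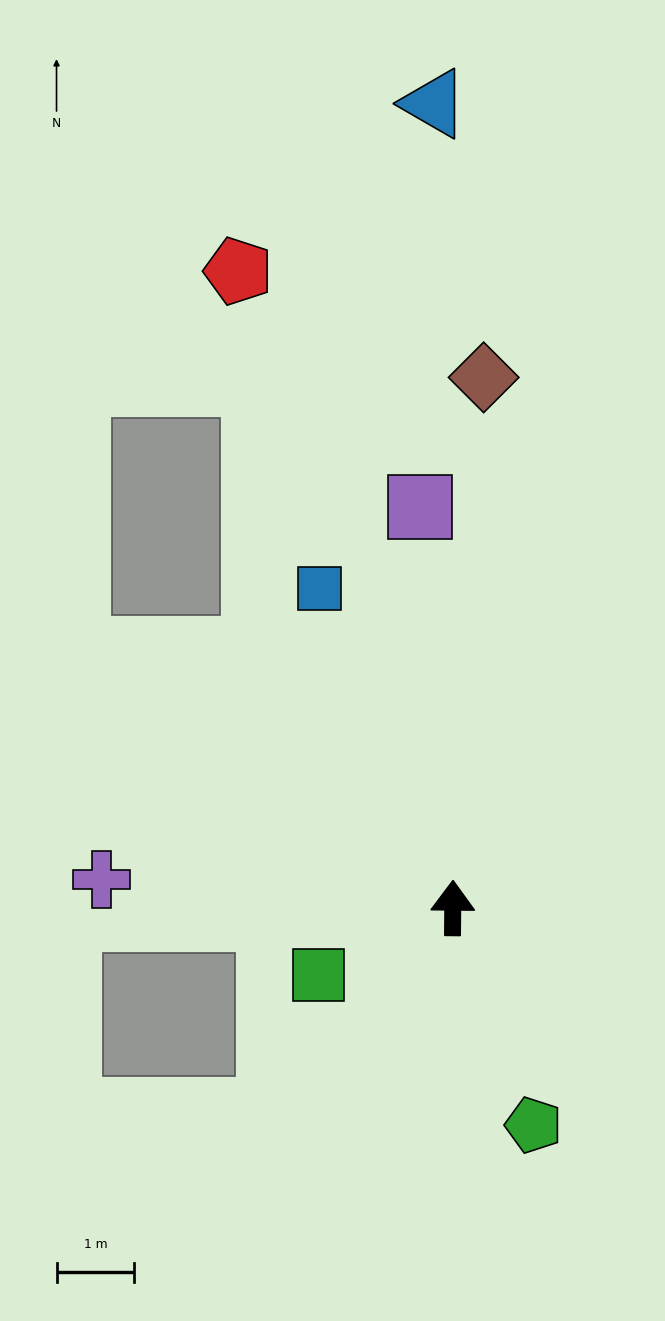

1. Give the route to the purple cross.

turn left 86°, forward 4.5 m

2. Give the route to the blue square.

turn left 23°, forward 4.4 m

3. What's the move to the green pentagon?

turn right 159°, forward 3.0 m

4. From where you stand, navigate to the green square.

turn left 117°, forward 1.9 m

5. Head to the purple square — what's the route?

turn left 5°, forward 5.2 m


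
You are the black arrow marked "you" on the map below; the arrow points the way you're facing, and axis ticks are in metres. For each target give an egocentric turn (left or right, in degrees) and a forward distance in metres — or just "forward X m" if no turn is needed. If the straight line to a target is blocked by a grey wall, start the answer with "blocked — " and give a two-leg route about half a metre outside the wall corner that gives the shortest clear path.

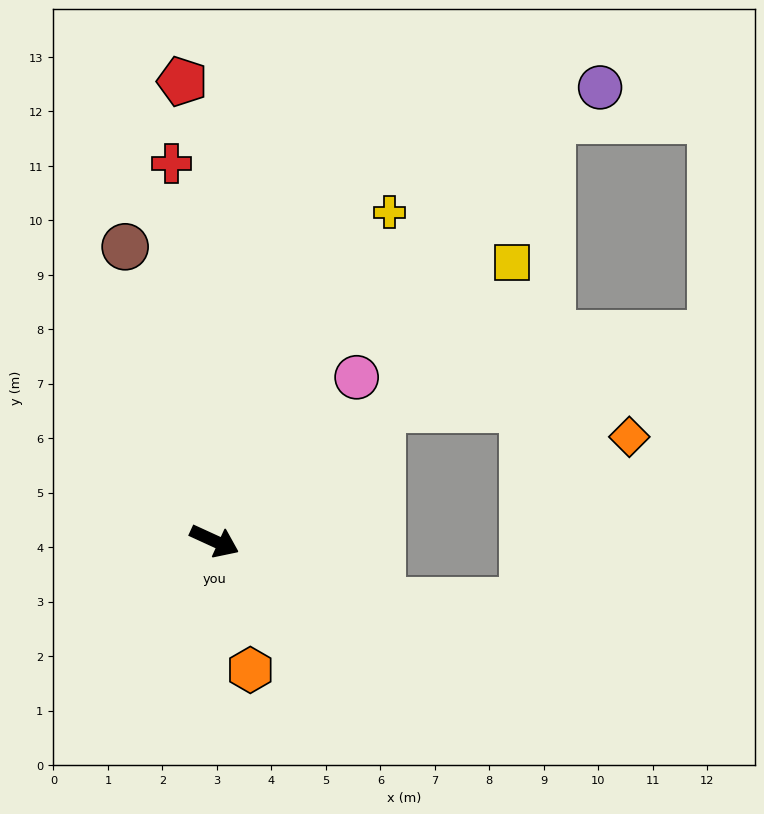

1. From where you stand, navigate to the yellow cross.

turn left 87°, forward 6.8 m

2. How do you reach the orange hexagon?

turn right 50°, forward 2.5 m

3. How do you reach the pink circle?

turn left 74°, forward 4.0 m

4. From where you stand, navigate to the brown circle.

turn left 132°, forward 5.6 m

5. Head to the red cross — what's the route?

turn left 121°, forward 7.0 m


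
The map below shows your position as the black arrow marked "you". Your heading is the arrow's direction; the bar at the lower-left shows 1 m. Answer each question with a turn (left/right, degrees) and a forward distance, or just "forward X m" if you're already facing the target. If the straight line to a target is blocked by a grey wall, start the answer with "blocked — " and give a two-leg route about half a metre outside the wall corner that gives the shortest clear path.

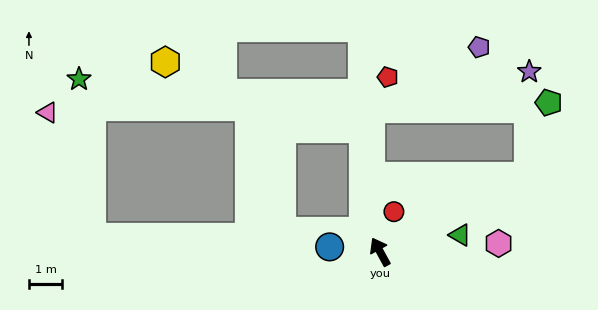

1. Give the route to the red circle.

turn right 48°, forward 1.3 m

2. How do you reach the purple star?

blocked — turn right 92°, forward 5.0 m, then turn left 63°, forward 3.1 m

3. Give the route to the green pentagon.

blocked — turn right 92°, forward 5.0 m, then turn left 47°, forward 2.3 m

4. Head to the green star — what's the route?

blocked — turn right 21°, forward 3.7 m, then turn left 72°, forward 8.7 m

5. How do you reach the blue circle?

turn left 56°, forward 1.5 m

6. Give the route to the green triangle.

turn right 107°, forward 2.5 m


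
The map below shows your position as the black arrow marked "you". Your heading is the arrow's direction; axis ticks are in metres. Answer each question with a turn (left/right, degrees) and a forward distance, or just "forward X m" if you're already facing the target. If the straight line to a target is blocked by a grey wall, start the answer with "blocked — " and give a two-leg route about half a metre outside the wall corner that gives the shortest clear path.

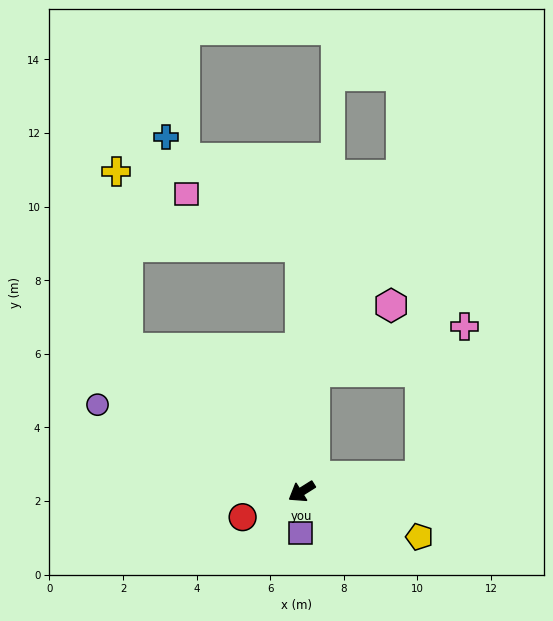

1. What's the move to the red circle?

turn right 9°, forward 1.7 m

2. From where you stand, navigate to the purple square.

turn left 57°, forward 1.1 m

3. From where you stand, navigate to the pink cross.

blocked — turn left 155°, forward 3.3 m, then turn left 67°, forward 4.2 m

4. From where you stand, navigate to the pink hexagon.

blocked — turn right 128°, forward 3.3 m, then turn right 43°, forward 2.7 m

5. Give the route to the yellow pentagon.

turn left 127°, forward 3.4 m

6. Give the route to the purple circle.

turn right 55°, forward 6.0 m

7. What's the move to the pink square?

blocked — turn right 122°, forward 6.6 m, then turn left 65°, forward 3.4 m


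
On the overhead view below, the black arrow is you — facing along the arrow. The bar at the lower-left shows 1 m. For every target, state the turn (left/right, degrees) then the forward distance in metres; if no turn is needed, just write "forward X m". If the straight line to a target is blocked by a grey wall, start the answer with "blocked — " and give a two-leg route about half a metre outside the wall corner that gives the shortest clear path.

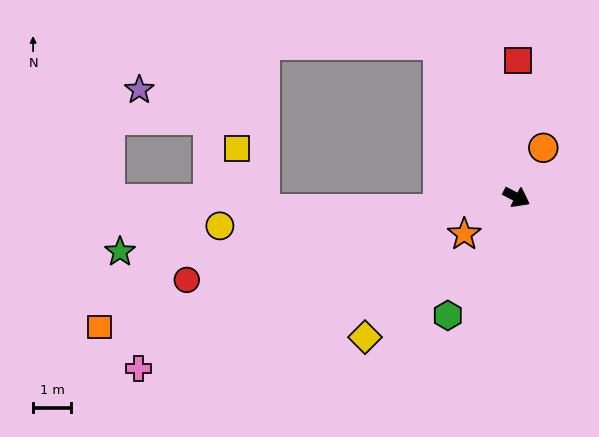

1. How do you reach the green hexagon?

turn right 93°, forward 3.6 m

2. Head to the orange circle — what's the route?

turn left 89°, forward 1.5 m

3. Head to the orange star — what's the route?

turn right 117°, forward 1.7 m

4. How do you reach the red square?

turn left 117°, forward 3.6 m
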